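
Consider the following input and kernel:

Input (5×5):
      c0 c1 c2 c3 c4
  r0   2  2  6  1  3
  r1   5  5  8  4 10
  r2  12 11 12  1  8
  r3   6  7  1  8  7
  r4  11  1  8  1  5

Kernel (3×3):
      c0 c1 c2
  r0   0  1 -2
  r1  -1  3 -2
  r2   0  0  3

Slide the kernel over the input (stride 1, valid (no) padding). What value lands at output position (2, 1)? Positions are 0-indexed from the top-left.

The receptive field on the input at this output position is [11 12 1 / 7 1 8 / 1 8 1]. Elementwise product with the kernel and sum: 12·1 + 1·-2 + 7·-1 + 1·3 + 8·-2 + 1·3.

-7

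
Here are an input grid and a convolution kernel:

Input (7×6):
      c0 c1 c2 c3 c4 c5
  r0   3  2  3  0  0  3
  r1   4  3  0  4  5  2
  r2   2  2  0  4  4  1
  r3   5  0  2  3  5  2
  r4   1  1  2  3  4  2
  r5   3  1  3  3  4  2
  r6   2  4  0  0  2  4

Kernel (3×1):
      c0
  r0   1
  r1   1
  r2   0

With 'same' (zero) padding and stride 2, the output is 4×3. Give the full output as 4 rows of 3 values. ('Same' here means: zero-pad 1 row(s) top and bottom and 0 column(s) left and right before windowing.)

Output[0,0]: The receptive field on the zero-padded input at this output position is [0 / 3 / 4]. Elementwise product with the kernel and sum: 0·1 + 3·1.
Output[0,1]: The receptive field on the zero-padded input at this output position is [0 / 3 / 0]. Elementwise product with the kernel and sum: 0·1 + 3·1.

3 3 0
6 0 9
6 4 9
5 3 6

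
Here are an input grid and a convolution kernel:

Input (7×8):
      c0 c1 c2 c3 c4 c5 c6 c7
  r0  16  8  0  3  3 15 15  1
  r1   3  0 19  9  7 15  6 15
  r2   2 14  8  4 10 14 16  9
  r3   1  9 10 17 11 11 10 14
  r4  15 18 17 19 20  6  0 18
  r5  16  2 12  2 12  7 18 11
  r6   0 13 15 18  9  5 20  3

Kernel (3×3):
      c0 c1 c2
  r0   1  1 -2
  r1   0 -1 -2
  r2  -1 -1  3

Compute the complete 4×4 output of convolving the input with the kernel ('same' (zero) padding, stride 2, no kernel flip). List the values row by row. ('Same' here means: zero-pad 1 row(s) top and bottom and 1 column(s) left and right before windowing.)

Output[0,0]: The receptive field on the zero-padded input at this output position is [0 0 0 / 0 16 8 / 0 3 0]. Elementwise product with the kernel and sum: 0·1 + 0·1 + 0·-2 + 16·-1 + 8·-2 + 0·-1 + 3·-1 + 0·3.
Output[0,1]: The receptive field on the zero-padded input at this output position is [0 0 0 / 8 0 3 / 0 19 9]. Elementwise product with the kernel and sum: 0·1 + 0·1 + 0·-2 + 0·-1 + 3·-2 + 0·-1 + 19·-1 + 9·3.

-35 2 -4 7
-1 17 -47 -22
-78 -78 -19 -35
-14 -41 -19 -23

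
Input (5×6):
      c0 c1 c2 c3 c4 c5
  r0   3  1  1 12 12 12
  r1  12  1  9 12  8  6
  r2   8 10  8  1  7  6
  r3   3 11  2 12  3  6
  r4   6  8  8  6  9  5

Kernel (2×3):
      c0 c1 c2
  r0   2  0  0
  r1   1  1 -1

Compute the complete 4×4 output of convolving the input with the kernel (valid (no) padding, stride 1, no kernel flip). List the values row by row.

10 0 15 38
34 19 20 26
28 21 27 11
12 32 9 34

Output[0,0]: The receptive field on the input at this output position is [3 1 1 / 12 1 9]. Elementwise product with the kernel and sum: 3·2 + 12·1 + 1·1 + 9·-1.
Output[0,1]: The receptive field on the input at this output position is [1 1 12 / 1 9 12]. Elementwise product with the kernel and sum: 1·2 + 1·1 + 9·1 + 12·-1.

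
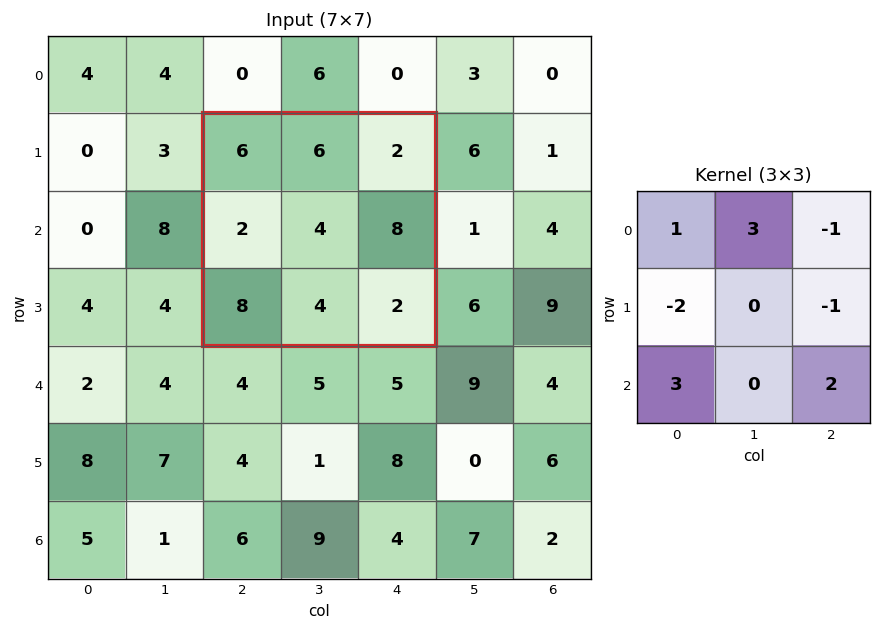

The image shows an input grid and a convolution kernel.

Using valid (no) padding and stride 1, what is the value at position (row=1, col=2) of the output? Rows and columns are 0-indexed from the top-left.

The receptive field on the input at this output position is [6 6 2 / 2 4 8 / 8 4 2]. Elementwise product with the kernel and sum: 6·1 + 6·3 + 2·-1 + 2·-2 + 8·-1 + 8·3 + 2·2.

38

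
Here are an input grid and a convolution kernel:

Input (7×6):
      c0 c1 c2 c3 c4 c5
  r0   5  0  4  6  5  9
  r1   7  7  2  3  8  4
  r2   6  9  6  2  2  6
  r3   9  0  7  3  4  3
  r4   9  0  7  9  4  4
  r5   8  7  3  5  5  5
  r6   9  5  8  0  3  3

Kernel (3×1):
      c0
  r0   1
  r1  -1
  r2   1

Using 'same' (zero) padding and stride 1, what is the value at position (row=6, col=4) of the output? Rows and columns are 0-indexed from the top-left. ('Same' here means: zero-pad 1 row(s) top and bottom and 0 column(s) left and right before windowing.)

The receptive field on the zero-padded input at this output position is [5 / 3 / 0]. Elementwise product with the kernel and sum: 5·1 + 3·-1 + 0·1.

2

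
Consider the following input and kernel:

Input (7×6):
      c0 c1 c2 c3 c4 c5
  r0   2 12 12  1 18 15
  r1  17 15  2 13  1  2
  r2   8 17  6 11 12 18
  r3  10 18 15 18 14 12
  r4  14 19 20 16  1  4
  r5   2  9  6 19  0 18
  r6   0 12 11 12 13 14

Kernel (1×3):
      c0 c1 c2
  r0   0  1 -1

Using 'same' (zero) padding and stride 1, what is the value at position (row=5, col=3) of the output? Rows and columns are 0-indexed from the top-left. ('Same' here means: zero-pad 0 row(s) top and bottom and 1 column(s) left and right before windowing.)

19

The receptive field on the zero-padded input at this output position is [6 19 0]. Elementwise product with the kernel and sum: 19·1 + 0·-1.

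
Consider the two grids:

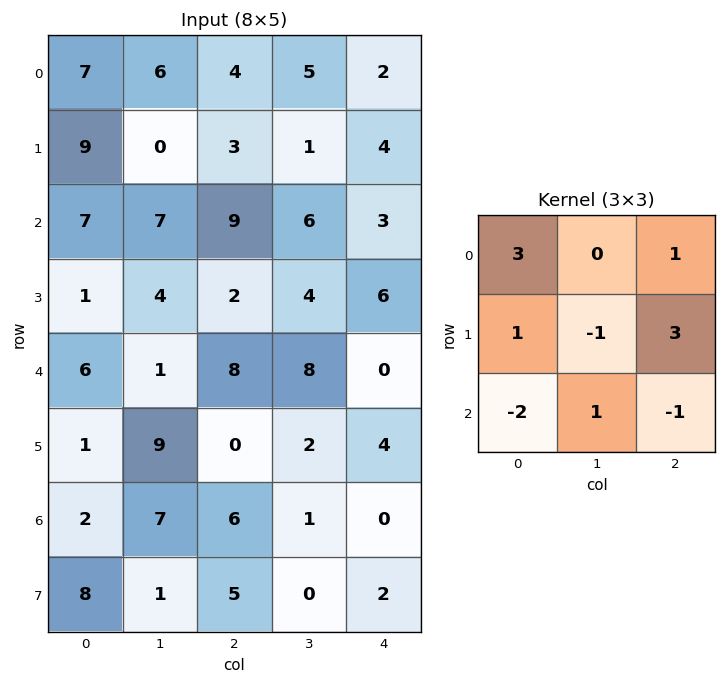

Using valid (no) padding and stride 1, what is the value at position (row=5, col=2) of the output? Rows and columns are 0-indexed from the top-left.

-3

The receptive field on the input at this output position is [0 2 4 / 6 1 0 / 5 0 2]. Elementwise product with the kernel and sum: 0·3 + 4·1 + 6·1 + 1·-1 + 0·3 + 5·-2 + 0·1 + 2·-1.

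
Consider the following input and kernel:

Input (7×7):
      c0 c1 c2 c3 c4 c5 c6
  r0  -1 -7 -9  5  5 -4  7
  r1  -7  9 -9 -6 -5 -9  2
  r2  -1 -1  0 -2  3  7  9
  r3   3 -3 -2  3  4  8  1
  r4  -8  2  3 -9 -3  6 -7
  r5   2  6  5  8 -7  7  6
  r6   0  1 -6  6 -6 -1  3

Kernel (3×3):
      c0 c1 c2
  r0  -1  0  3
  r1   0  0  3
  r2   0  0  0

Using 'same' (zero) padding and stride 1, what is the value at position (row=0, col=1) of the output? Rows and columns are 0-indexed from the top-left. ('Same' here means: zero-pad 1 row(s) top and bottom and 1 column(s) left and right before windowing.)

The receptive field on the zero-padded input at this output position is [0 0 0 / -1 -7 -9 / -7 9 -9]. Elementwise product with the kernel and sum: 0·-1 + 0·3 + -9·3.

-27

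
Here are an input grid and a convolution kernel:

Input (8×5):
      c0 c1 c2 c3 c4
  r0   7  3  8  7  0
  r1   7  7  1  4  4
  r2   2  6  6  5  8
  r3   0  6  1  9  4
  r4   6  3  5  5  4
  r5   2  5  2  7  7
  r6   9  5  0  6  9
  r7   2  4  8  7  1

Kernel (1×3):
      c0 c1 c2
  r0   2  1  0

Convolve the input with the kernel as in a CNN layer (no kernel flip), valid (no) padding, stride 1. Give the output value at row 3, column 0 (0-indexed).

The receptive field on the input at this output position is [0 6 1]. Elementwise product with the kernel and sum: 0·2 + 6·1.

6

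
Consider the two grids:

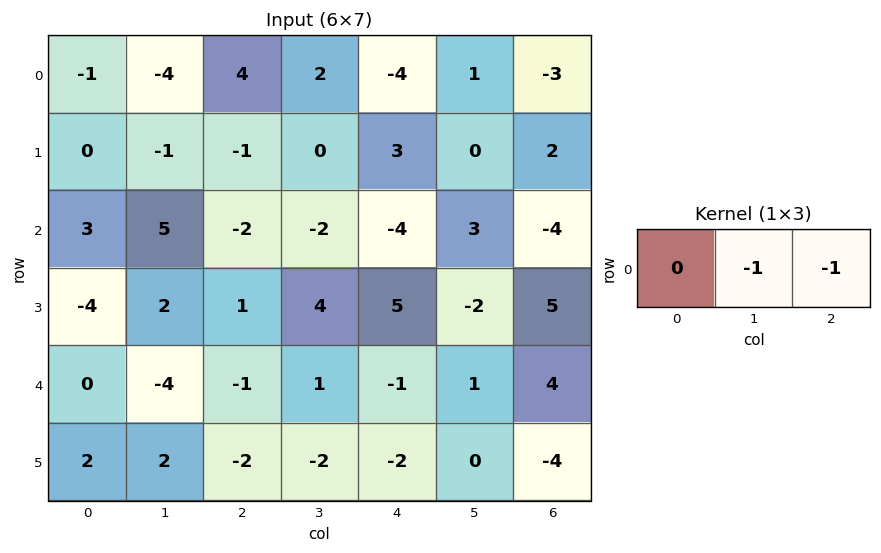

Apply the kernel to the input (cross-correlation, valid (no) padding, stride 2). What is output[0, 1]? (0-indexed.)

The receptive field on the input at this output position is [4 2 -4]. Elementwise product with the kernel and sum: 2·-1 + -4·-1.

2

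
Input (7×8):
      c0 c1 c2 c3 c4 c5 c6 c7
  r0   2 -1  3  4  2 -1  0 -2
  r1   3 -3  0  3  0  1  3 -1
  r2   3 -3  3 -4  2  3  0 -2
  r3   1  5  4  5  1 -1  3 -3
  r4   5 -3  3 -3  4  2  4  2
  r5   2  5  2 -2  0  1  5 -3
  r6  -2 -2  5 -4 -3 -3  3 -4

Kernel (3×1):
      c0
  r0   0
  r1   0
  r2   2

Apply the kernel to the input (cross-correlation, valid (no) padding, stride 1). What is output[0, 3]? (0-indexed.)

The receptive field on the input at this output position is [4 / 3 / -4]. Elementwise product with the kernel and sum: -4·2.

-8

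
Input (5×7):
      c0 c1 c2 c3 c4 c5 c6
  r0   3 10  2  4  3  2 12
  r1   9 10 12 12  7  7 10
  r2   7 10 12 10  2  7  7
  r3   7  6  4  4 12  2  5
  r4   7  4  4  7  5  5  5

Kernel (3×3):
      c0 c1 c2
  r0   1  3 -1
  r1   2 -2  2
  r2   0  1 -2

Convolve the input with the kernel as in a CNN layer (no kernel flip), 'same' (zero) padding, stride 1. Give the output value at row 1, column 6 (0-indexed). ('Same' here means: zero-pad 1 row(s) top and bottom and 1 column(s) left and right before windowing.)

39

The receptive field on the zero-padded input at this output position is [2 12 0 / 7 10 0 / 7 7 0]. Elementwise product with the kernel and sum: 2·1 + 12·3 + 0·-1 + 7·2 + 10·-2 + 0·2 + 7·1 + 0·-2.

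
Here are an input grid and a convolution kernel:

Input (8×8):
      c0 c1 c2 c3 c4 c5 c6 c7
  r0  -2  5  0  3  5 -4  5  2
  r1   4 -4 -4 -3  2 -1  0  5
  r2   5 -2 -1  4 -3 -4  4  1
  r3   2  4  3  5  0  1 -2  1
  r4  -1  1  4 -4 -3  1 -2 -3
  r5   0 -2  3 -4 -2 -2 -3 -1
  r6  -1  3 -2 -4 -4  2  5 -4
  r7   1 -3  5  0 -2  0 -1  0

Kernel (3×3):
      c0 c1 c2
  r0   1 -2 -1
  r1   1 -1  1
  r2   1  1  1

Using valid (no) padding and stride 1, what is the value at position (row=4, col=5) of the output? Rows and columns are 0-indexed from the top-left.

11

The receptive field on the input at this output position is [1 -2 -3 / -2 -3 -1 / 2 5 -4]. Elementwise product with the kernel and sum: 1·1 + -2·-2 + -3·-1 + -2·1 + -3·-1 + -1·1 + 2·1 + 5·1 + -4·1.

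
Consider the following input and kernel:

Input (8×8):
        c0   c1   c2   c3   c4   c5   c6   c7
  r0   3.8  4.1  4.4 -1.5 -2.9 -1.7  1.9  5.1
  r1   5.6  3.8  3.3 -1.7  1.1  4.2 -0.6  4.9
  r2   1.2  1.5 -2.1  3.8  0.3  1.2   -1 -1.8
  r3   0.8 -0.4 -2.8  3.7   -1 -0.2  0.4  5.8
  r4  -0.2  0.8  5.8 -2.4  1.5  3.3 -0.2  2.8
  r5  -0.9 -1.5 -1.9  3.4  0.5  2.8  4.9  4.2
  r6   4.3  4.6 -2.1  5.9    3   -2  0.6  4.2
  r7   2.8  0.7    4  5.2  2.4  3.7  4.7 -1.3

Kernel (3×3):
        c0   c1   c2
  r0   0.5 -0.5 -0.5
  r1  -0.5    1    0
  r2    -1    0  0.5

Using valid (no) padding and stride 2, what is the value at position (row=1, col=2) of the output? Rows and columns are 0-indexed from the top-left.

-1.25

The receptive field on the input at this output position is [0.3 1.2 -1 / -1 -0.2 0.4 / 1.5 3.3 -0.2]. Elementwise product with the kernel and sum: 0.3·0.5 + 1.2·-0.5 + -1·-0.5 + -1·-0.5 + -0.2·1 + 1.5·-1 + -0.2·0.5.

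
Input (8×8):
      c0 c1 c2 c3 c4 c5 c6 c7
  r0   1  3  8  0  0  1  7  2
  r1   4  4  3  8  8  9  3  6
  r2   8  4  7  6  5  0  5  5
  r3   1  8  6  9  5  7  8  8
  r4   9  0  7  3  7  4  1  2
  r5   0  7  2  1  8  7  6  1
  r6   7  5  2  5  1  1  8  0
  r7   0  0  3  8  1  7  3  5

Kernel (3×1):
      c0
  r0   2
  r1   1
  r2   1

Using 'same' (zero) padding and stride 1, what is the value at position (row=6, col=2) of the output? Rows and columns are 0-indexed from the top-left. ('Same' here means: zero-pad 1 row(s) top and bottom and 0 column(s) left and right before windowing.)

9

The receptive field on the zero-padded input at this output position is [2 / 2 / 3]. Elementwise product with the kernel and sum: 2·2 + 2·1 + 3·1.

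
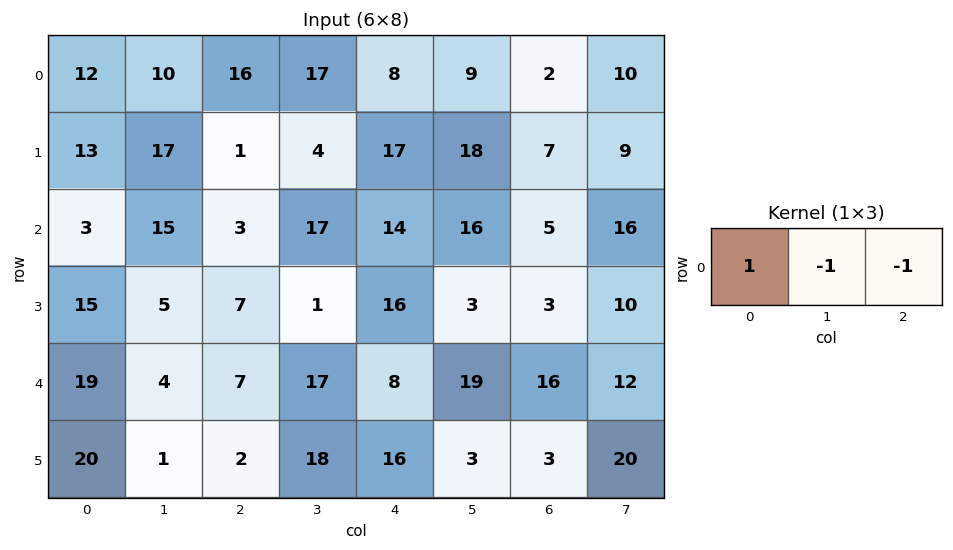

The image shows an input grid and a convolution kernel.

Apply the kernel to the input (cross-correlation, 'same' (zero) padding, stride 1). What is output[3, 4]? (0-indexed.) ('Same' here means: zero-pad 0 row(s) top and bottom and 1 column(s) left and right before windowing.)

-18

The receptive field on the zero-padded input at this output position is [1 16 3]. Elementwise product with the kernel and sum: 1·1 + 16·-1 + 3·-1.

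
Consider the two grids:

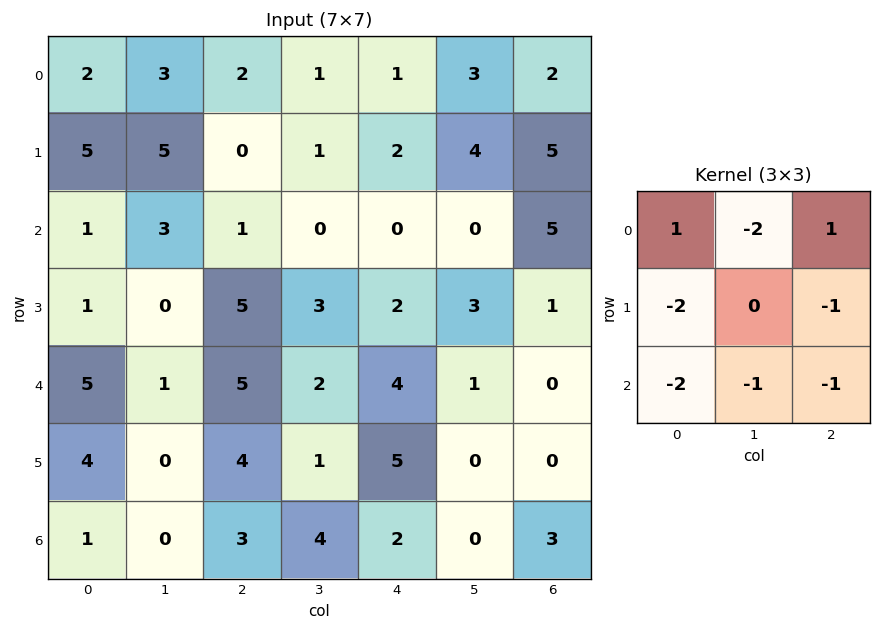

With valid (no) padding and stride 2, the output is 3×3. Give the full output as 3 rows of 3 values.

-18 -3 -17
-27 -27 -9
-9 -20 -15

Output[0,0]: The receptive field on the input at this output position is [2 3 2 / 5 5 0 / 1 3 1]. Elementwise product with the kernel and sum: 2·1 + 3·-2 + 2·1 + 5·-2 + 0·-1 + 1·-2 + 3·-1 + 1·-1.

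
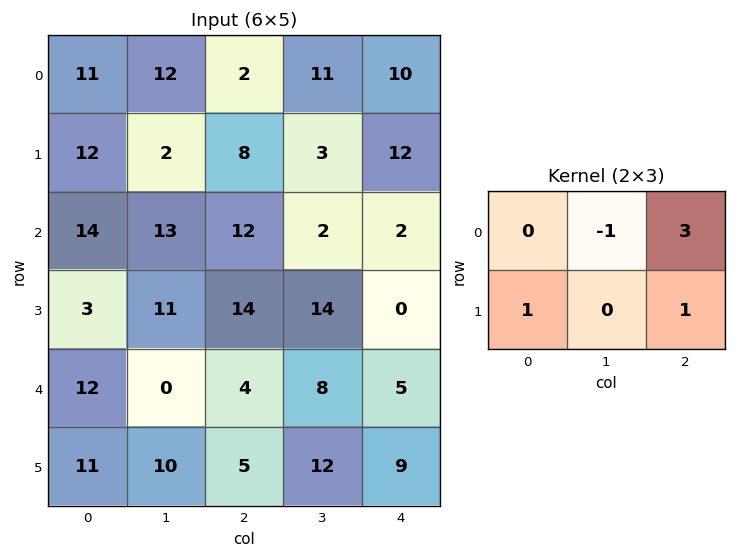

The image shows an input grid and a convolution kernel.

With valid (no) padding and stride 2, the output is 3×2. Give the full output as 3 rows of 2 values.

14 39
40 18
28 21

Output[0,0]: The receptive field on the input at this output position is [11 12 2 / 12 2 8]. Elementwise product with the kernel and sum: 12·-1 + 2·3 + 12·1 + 8·1.
Output[0,1]: The receptive field on the input at this output position is [2 11 10 / 8 3 12]. Elementwise product with the kernel and sum: 11·-1 + 10·3 + 8·1 + 12·1.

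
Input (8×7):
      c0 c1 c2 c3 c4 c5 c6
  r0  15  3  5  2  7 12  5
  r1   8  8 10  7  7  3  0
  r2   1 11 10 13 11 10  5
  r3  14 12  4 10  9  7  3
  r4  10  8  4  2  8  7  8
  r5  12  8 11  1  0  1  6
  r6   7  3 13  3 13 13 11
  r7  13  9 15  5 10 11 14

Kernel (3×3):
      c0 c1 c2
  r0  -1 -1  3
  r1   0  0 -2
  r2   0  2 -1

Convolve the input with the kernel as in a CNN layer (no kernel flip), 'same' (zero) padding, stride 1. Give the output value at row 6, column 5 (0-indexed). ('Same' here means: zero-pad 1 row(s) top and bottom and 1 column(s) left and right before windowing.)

The receptive field on the zero-padded input at this output position is [0 1 6 / 13 13 11 / 10 11 14]. Elementwise product with the kernel and sum: 0·-1 + 1·-1 + 6·3 + 11·-2 + 11·2 + 14·-1.

3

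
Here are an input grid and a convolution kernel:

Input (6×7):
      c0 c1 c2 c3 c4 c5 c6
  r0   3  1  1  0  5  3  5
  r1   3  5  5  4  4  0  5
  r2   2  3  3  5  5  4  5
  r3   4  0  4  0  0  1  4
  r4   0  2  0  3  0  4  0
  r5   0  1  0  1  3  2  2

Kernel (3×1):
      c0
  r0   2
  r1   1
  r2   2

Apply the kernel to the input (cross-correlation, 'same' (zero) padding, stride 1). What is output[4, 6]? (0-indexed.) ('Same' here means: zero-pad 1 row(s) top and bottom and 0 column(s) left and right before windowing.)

The receptive field on the zero-padded input at this output position is [4 / 0 / 2]. Elementwise product with the kernel and sum: 4·2 + 0·1 + 2·2.

12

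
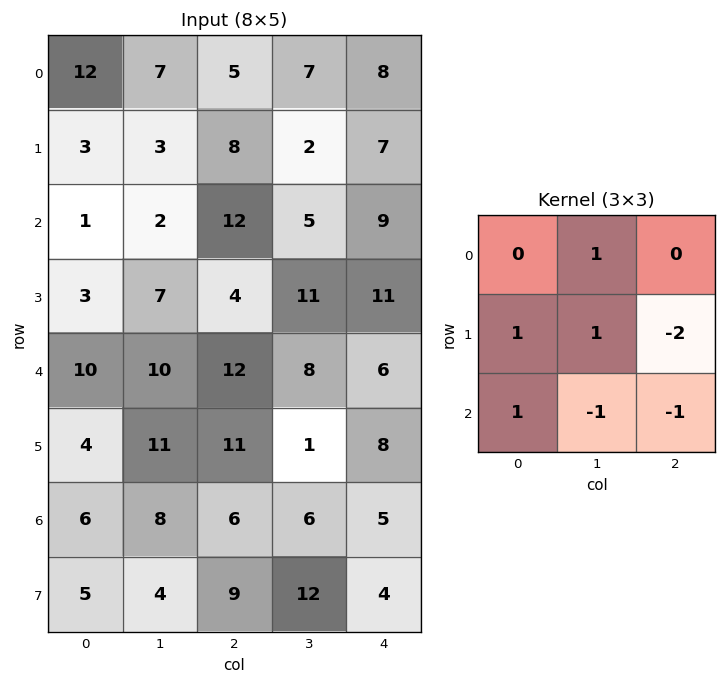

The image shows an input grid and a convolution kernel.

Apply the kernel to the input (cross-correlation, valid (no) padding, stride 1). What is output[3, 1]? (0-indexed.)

The receptive field on the input at this output position is [7 4 11 / 10 12 8 / 11 11 1]. Elementwise product with the kernel and sum: 4·1 + 10·1 + 12·1 + 8·-2 + 11·1 + 11·-1 + 1·-1.

9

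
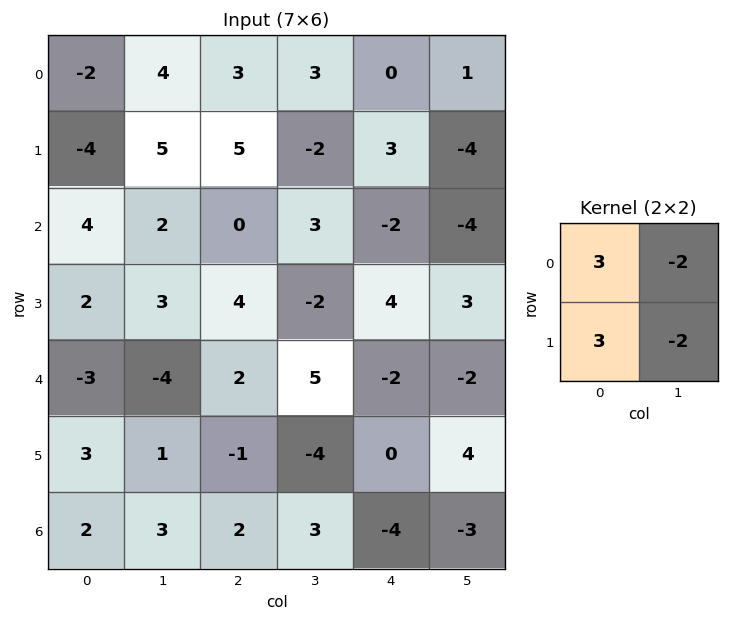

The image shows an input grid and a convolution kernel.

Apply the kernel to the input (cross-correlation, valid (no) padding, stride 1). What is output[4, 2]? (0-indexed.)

1

The receptive field on the input at this output position is [2 5 / -1 -4]. Elementwise product with the kernel and sum: 2·3 + 5·-2 + -1·3 + -4·-2.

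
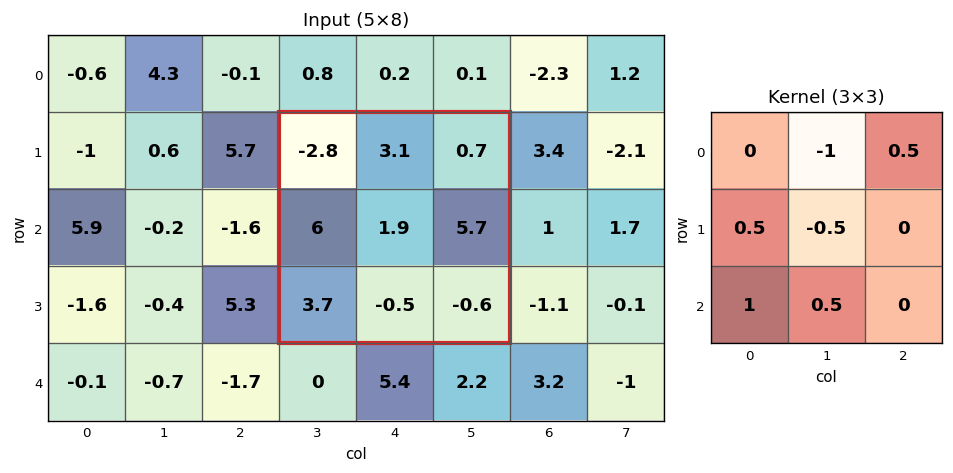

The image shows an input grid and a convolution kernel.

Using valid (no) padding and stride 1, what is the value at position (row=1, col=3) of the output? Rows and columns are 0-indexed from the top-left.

The receptive field on the input at this output position is [-2.8 3.1 0.7 / 6 1.9 5.7 / 3.7 -0.5 -0.6]. Elementwise product with the kernel and sum: 3.1·-1 + 0.7·0.5 + 6·0.5 + 1.9·-0.5 + 3.7·1 + -0.5·0.5.

2.75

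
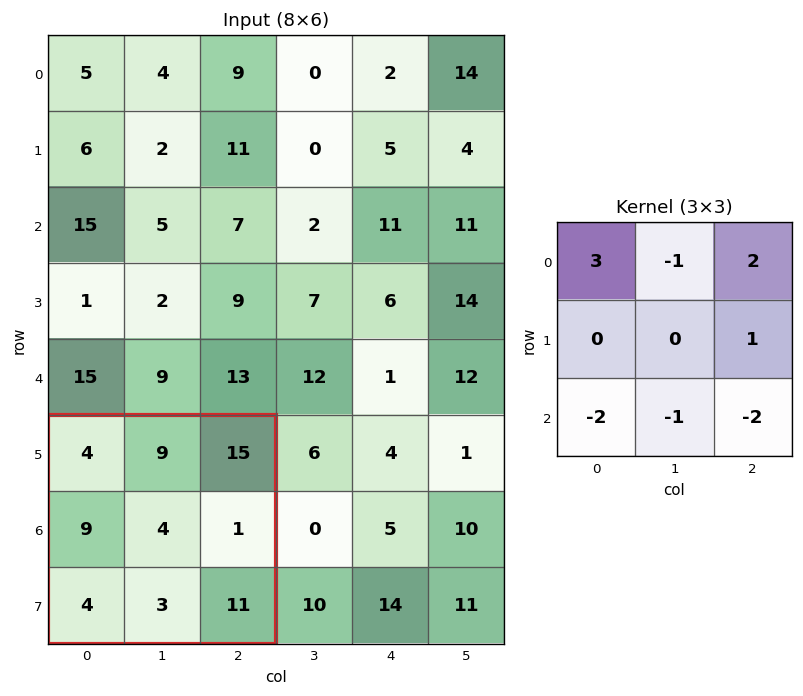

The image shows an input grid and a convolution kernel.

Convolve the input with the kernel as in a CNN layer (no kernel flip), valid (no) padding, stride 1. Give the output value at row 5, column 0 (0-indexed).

1

The receptive field on the input at this output position is [4 9 15 / 9 4 1 / 4 3 11]. Elementwise product with the kernel and sum: 4·3 + 9·-1 + 15·2 + 1·1 + 4·-2 + 3·-1 + 11·-2.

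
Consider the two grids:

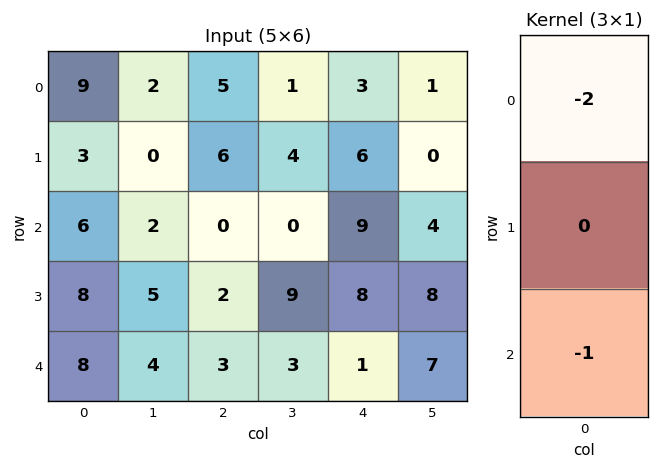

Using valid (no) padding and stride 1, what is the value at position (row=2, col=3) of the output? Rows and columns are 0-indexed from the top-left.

The receptive field on the input at this output position is [0 / 9 / 3]. Elementwise product with the kernel and sum: 0·-2 + 3·-1.

-3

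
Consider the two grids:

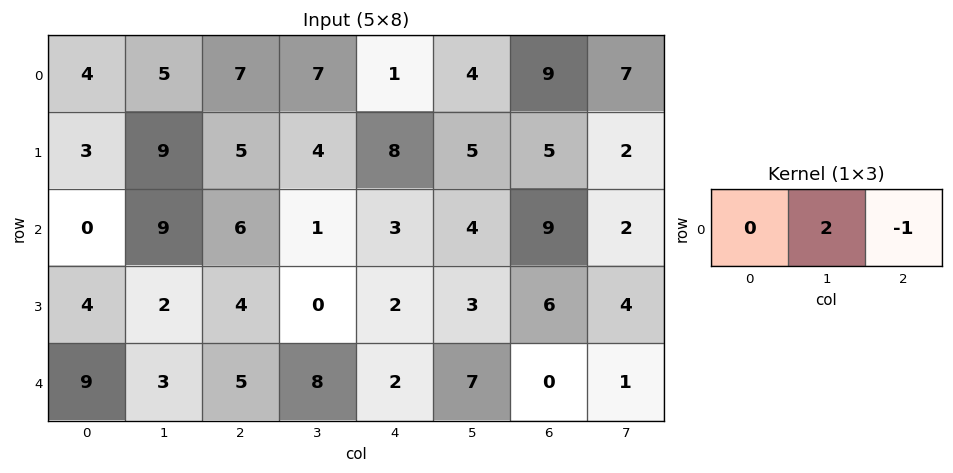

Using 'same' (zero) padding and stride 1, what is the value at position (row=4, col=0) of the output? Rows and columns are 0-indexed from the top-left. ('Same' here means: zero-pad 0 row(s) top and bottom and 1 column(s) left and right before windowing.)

15

The receptive field on the zero-padded input at this output position is [0 9 3]. Elementwise product with the kernel and sum: 9·2 + 3·-1.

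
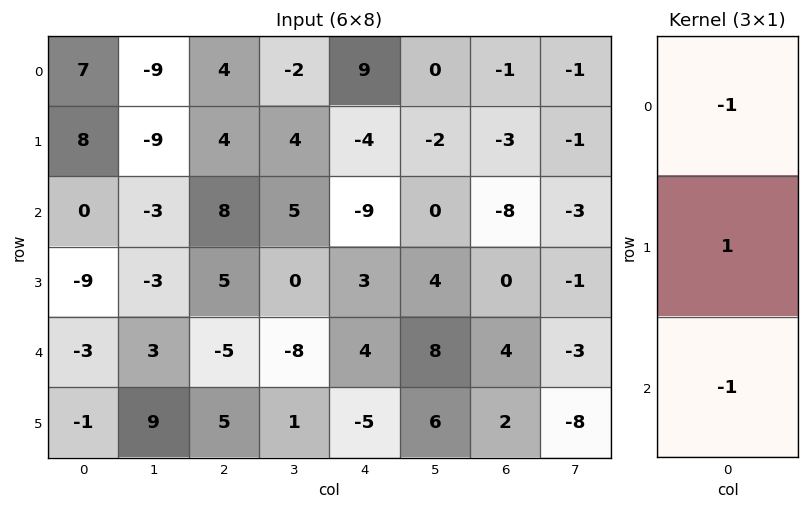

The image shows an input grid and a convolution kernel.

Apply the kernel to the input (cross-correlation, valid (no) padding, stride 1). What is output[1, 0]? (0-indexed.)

The receptive field on the input at this output position is [8 / 0 / -9]. Elementwise product with the kernel and sum: 8·-1 + 0·1 + -9·-1.

1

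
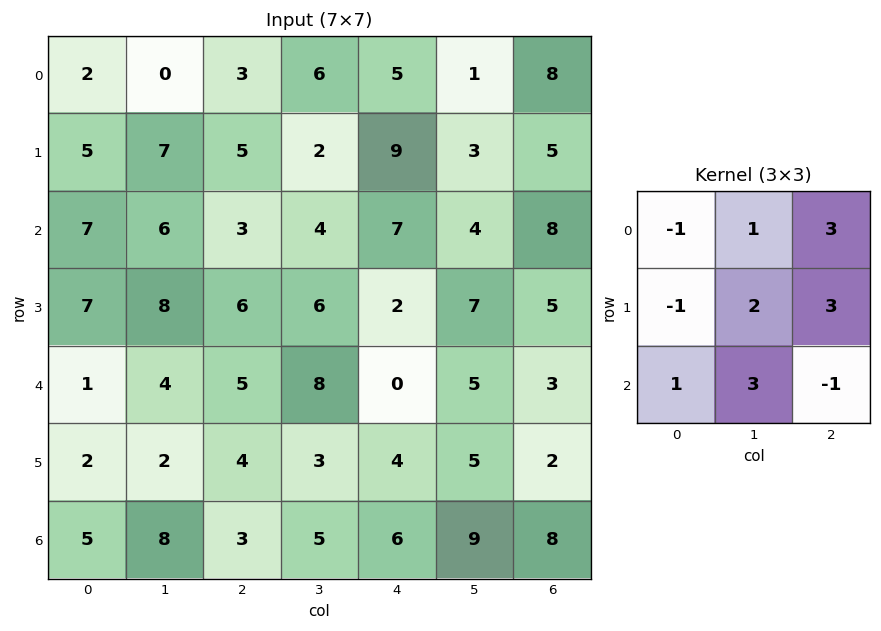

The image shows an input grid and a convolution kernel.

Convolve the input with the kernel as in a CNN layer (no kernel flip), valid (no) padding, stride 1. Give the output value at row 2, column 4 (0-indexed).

The receptive field on the input at this output position is [7 4 8 / 2 7 5 / 0 5 3]. Elementwise product with the kernel and sum: 7·-1 + 4·1 + 8·3 + 2·-1 + 7·2 + 5·3 + 0·1 + 5·3 + 3·-1.

60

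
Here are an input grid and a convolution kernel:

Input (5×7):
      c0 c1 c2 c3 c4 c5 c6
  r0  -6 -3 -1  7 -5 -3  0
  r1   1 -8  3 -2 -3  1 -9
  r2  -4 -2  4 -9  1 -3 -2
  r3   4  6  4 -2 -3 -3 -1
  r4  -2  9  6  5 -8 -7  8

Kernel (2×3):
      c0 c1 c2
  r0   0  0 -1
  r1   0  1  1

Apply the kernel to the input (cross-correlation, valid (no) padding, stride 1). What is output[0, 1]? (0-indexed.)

-6

The receptive field on the input at this output position is [-3 -1 7 / -8 3 -2]. Elementwise product with the kernel and sum: 7·-1 + 3·1 + -2·1.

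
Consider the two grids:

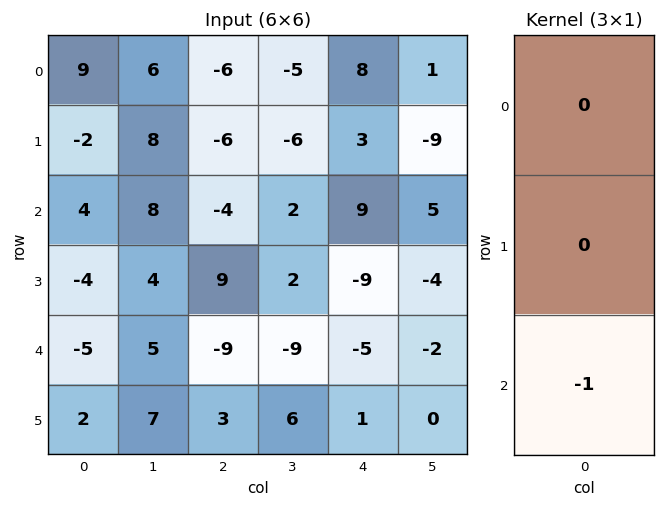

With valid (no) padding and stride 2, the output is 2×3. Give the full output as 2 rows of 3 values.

-4 4 -9
5 9 5

Output[0,0]: The receptive field on the input at this output position is [9 / -2 / 4]. Elementwise product with the kernel and sum: 4·-1.
Output[0,1]: The receptive field on the input at this output position is [-6 / -6 / -4]. Elementwise product with the kernel and sum: -4·-1.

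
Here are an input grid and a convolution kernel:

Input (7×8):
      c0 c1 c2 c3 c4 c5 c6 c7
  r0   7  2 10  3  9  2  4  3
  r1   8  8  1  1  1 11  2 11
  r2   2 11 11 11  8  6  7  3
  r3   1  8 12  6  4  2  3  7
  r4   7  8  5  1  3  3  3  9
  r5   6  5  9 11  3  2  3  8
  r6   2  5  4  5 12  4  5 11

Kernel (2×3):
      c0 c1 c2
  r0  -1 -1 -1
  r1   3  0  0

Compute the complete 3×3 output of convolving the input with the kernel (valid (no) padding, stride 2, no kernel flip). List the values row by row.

Output[0,0]: The receptive field on the input at this output position is [7 2 10 / 8 8 1]. Elementwise product with the kernel and sum: 7·-1 + 2·-1 + 10·-1 + 8·3.

5 -19 -12
-21 6 -9
-2 18 0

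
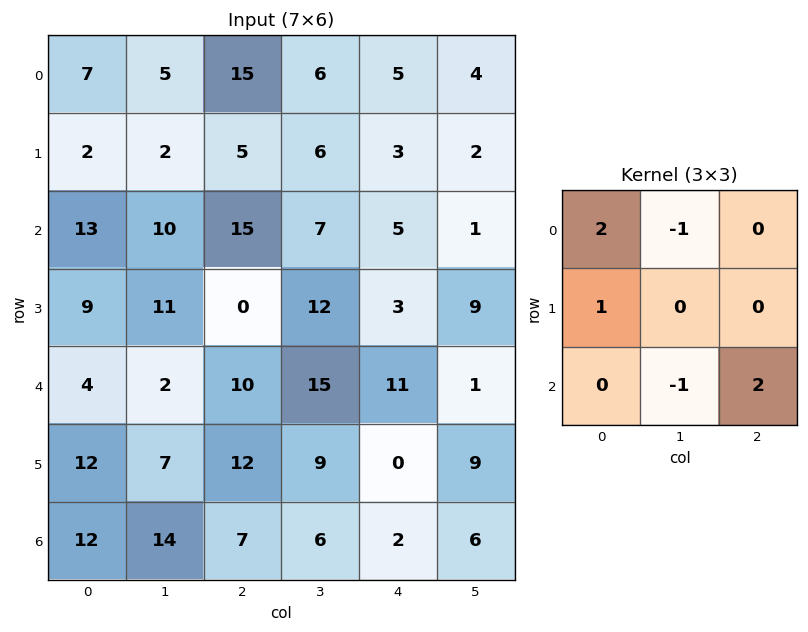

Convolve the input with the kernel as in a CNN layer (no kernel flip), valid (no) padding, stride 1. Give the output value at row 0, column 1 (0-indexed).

The receptive field on the input at this output position is [5 15 6 / 2 5 6 / 10 15 7]. Elementwise product with the kernel and sum: 5·2 + 15·-1 + 2·1 + 15·-1 + 7·2.

-4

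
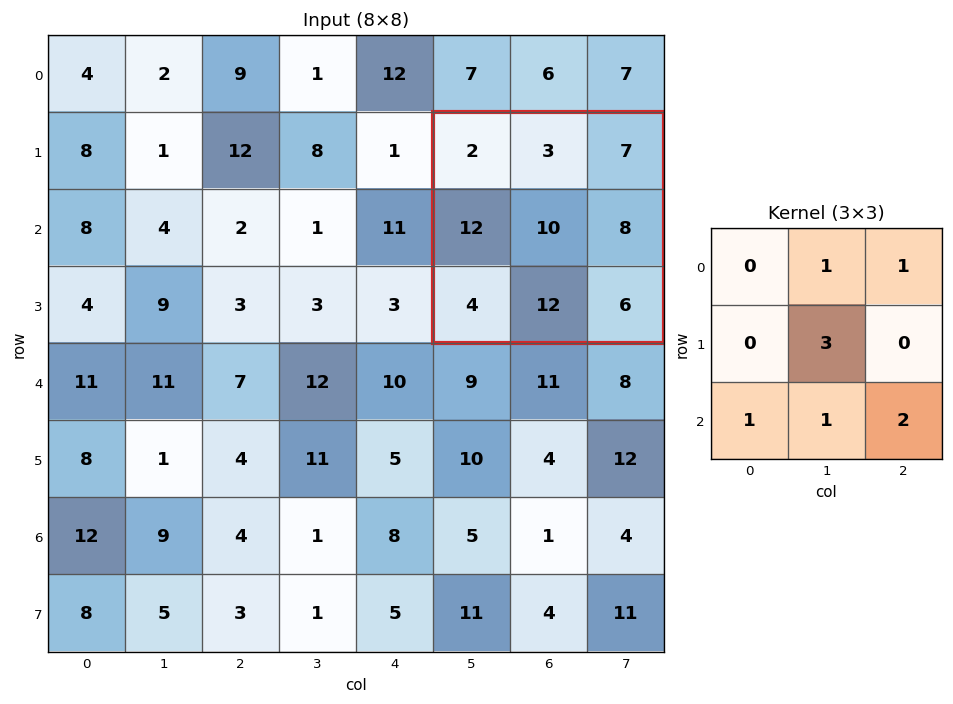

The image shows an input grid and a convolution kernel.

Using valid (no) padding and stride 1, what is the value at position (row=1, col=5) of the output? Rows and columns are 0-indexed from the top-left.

68

The receptive field on the input at this output position is [2 3 7 / 12 10 8 / 4 12 6]. Elementwise product with the kernel and sum: 3·1 + 7·1 + 10·3 + 4·1 + 12·1 + 6·2.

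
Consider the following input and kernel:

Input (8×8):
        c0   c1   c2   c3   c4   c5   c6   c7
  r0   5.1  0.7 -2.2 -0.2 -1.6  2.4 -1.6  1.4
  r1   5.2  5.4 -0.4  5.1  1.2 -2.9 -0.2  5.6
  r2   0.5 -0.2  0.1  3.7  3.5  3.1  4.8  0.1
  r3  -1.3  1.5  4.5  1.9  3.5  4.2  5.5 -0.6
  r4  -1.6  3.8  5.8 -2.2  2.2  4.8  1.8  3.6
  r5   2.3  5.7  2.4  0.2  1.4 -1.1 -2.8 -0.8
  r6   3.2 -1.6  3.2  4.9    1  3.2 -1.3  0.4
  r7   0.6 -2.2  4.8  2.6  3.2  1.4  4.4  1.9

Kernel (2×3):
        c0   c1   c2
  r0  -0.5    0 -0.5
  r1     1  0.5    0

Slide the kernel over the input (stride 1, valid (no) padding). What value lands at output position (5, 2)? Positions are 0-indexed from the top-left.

3.75

The receptive field on the input at this output position is [2.4 0.2 1.4 / 3.2 4.9 1]. Elementwise product with the kernel and sum: 2.4·-0.5 + 1.4·-0.5 + 3.2·1 + 4.9·0.5.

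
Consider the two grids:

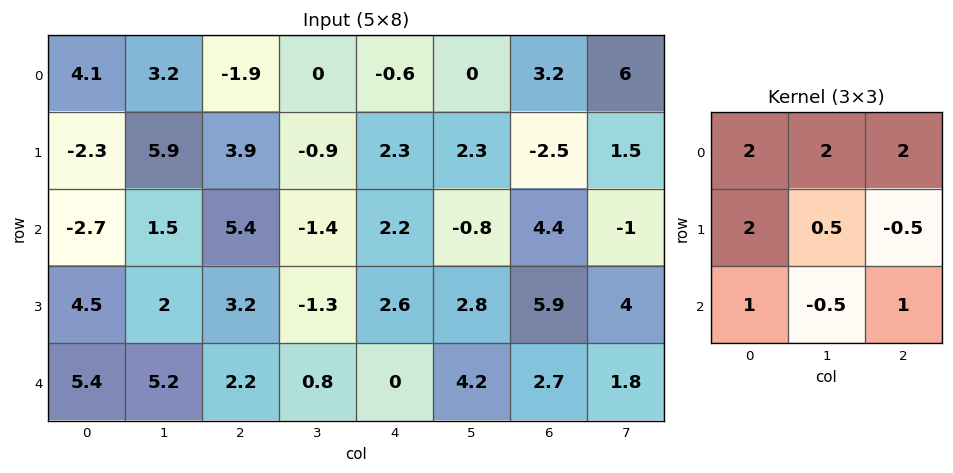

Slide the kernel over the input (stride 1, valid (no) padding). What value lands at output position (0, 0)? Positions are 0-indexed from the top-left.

9.15

The receptive field on the input at this output position is [4.1 3.2 -1.9 / -2.3 5.9 3.9 / -2.7 1.5 5.4]. Elementwise product with the kernel and sum: 4.1·2 + 3.2·2 + -1.9·2 + -2.3·2 + 5.9·0.5 + 3.9·-0.5 + -2.7·1 + 1.5·-0.5 + 5.4·1.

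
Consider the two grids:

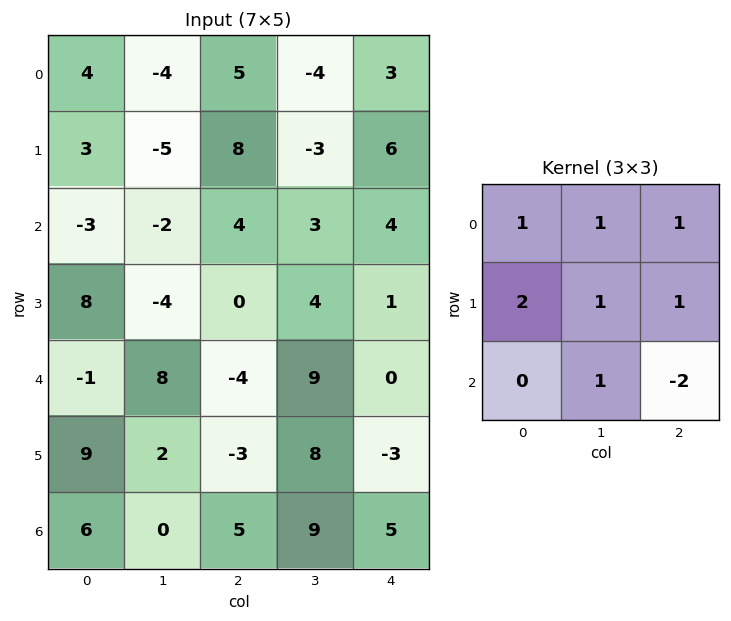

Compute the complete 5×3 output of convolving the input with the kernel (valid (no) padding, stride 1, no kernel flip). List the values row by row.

Output[0,0]: The receptive field on the input at this output position is [4 -4 5 / 3 -5 8 / -3 -2 4]. Elementwise product with the kernel and sum: 4·1 + -4·1 + 5·1 + 3·2 + -5·1 + 8·1 + -2·1 + 4·-2.
Output[0,1]: The receptive field on the input at this output position is [-4 5 -4 / -5 8 -3 / -2 4 3]. Elementwise product with the kernel and sum: -4·1 + 5·1 + -4·1 + -5·2 + 8·1 + -3·1 + 4·1 + 3·-2.

4 -10 18
-2 -5 28
27 -21 25
14 2 20
10 9 3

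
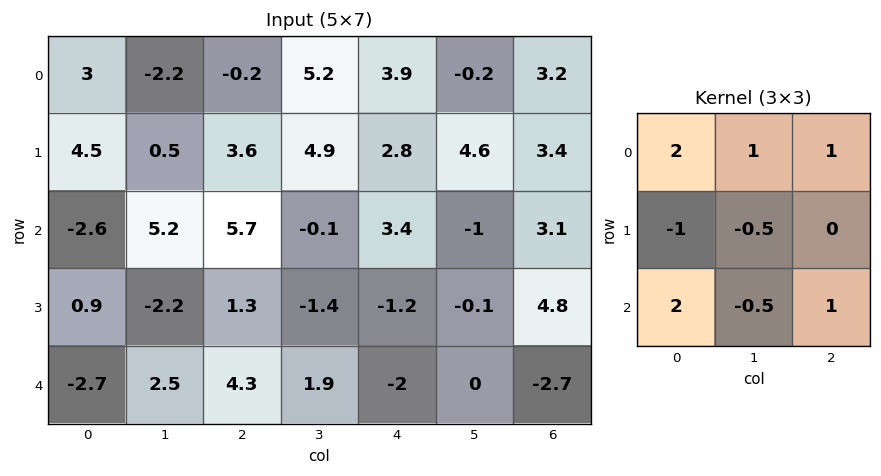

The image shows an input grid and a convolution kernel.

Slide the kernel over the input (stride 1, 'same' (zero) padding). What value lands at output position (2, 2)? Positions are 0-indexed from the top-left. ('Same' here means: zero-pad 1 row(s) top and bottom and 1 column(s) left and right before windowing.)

-5

The receptive field on the zero-padded input at this output position is [0.5 3.6 4.9 / 5.2 5.7 -0.1 / -2.2 1.3 -1.4]. Elementwise product with the kernel and sum: 0.5·2 + 3.6·1 + 4.9·1 + 5.2·-1 + 5.7·-0.5 + -2.2·2 + 1.3·-0.5 + -1.4·1.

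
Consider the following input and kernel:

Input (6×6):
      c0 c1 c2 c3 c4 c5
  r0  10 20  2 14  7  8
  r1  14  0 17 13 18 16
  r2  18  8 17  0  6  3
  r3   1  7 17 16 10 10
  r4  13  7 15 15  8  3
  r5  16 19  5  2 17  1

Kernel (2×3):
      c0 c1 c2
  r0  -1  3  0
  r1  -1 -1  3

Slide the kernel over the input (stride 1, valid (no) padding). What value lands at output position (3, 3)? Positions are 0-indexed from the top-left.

0

The receptive field on the input at this output position is [16 10 10 / 15 8 3]. Elementwise product with the kernel and sum: 16·-1 + 10·3 + 15·-1 + 8·-1 + 3·3.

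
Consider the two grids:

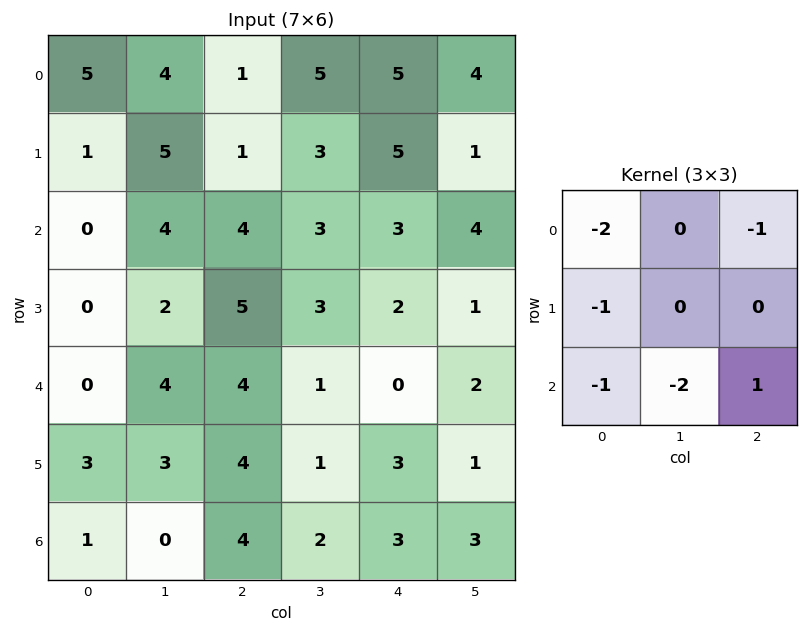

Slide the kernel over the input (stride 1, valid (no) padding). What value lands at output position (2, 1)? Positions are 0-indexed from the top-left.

The receptive field on the input at this output position is [4 4 3 / 2 5 3 / 4 4 1]. Elementwise product with the kernel and sum: 4·-2 + 3·-1 + 2·-1 + 4·-1 + 4·-2 + 1·1.

-24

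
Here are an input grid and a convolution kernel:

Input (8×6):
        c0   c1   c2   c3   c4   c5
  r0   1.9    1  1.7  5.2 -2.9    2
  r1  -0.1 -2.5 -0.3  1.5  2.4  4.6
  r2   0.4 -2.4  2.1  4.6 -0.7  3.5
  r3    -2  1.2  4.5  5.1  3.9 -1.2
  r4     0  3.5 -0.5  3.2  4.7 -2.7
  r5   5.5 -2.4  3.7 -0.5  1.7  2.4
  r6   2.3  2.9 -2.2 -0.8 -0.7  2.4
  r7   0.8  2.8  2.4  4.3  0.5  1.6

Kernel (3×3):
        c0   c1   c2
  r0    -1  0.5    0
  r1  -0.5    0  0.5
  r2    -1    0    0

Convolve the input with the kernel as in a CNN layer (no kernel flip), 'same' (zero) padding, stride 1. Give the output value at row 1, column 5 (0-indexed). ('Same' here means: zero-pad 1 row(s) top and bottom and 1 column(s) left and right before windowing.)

The receptive field on the zero-padded input at this output position is [-2.9 2 0 / 2.4 4.6 0 / -0.7 3.5 0]. Elementwise product with the kernel and sum: -2.9·-1 + 2·0.5 + 2.4·-0.5 + 0·0.5 + -0.7·-1.

3.4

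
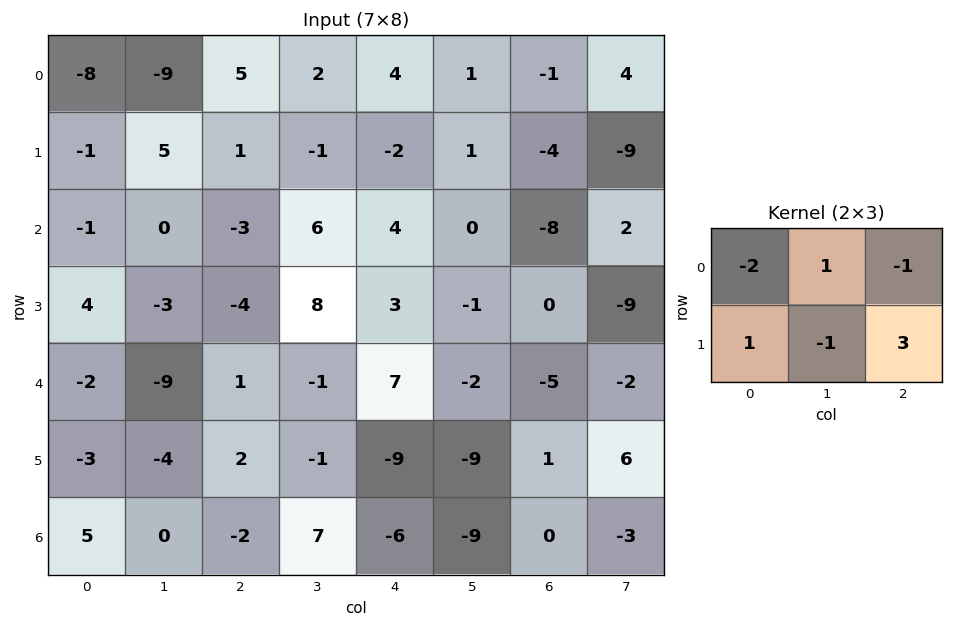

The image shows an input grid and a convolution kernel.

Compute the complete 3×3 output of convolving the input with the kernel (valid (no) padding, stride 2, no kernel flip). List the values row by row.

-1 -16 -21
0 5 4
1 -34 -8

Output[0,0]: The receptive field on the input at this output position is [-8 -9 5 / -1 5 1]. Elementwise product with the kernel and sum: -8·-2 + -9·1 + 5·-1 + -1·1 + 5·-1 + 1·3.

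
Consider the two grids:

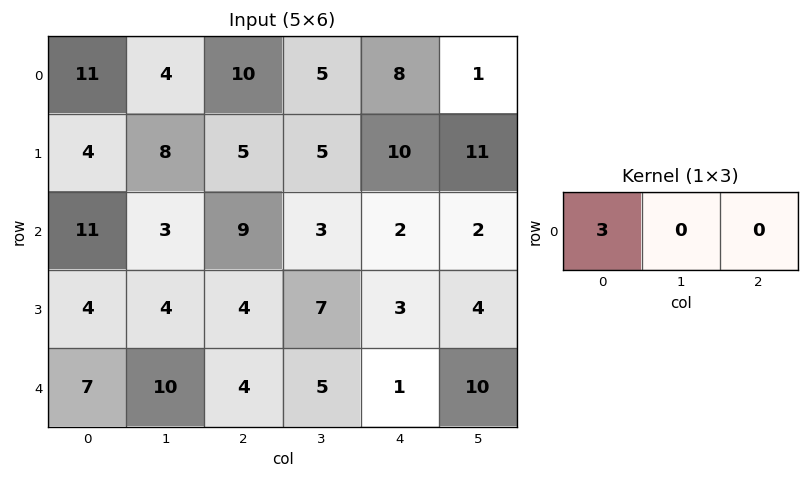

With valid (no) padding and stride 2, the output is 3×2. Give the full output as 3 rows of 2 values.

33 30
33 27
21 12

Output[0,0]: The receptive field on the input at this output position is [11 4 10]. Elementwise product with the kernel and sum: 11·3.
Output[0,1]: The receptive field on the input at this output position is [10 5 8]. Elementwise product with the kernel and sum: 10·3.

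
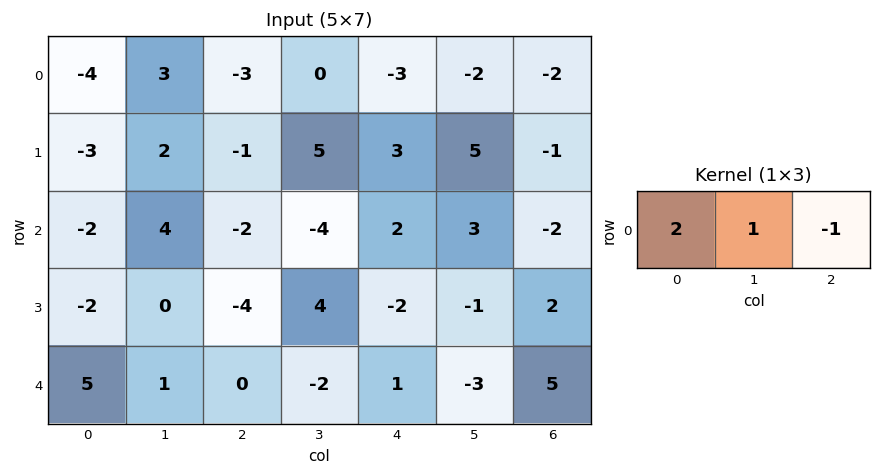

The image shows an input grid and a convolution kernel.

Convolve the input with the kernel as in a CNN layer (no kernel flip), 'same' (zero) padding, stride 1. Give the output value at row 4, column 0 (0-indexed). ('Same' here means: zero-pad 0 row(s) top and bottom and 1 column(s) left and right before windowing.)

4

The receptive field on the zero-padded input at this output position is [0 5 1]. Elementwise product with the kernel and sum: 0·2 + 5·1 + 1·-1.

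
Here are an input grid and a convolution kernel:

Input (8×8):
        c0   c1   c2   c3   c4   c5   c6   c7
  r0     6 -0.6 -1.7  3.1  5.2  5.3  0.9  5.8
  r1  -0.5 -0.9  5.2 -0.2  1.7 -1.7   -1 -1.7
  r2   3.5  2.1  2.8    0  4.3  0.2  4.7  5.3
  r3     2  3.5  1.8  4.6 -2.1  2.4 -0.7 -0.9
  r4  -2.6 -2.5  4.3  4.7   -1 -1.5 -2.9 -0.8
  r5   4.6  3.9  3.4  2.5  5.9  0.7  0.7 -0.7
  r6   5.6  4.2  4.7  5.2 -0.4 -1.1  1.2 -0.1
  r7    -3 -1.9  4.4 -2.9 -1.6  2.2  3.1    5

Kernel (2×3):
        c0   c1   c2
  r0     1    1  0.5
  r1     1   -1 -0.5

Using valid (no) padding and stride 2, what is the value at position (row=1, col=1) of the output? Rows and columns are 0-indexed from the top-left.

The receptive field on the input at this output position is [2.8 0 4.3 / 1.8 4.6 -2.1]. Elementwise product with the kernel and sum: 2.8·1 + 0·1 + 4.3·0.5 + 1.8·1 + 4.6·-1 + -2.1·-0.5.

3.2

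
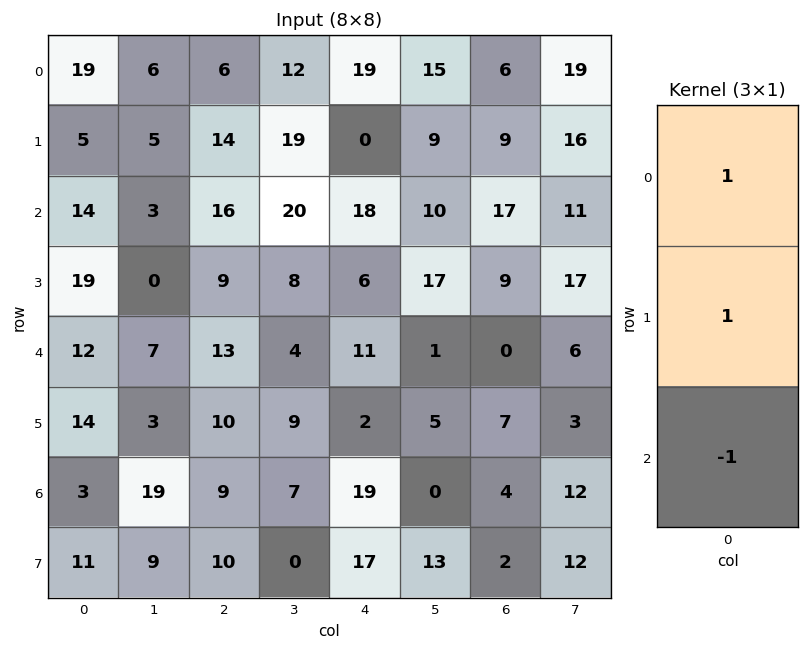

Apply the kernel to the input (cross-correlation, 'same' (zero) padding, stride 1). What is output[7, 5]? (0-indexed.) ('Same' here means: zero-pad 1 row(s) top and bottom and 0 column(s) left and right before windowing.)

The receptive field on the zero-padded input at this output position is [0 / 13 / 0]. Elementwise product with the kernel and sum: 0·1 + 13·1 + 0·-1.

13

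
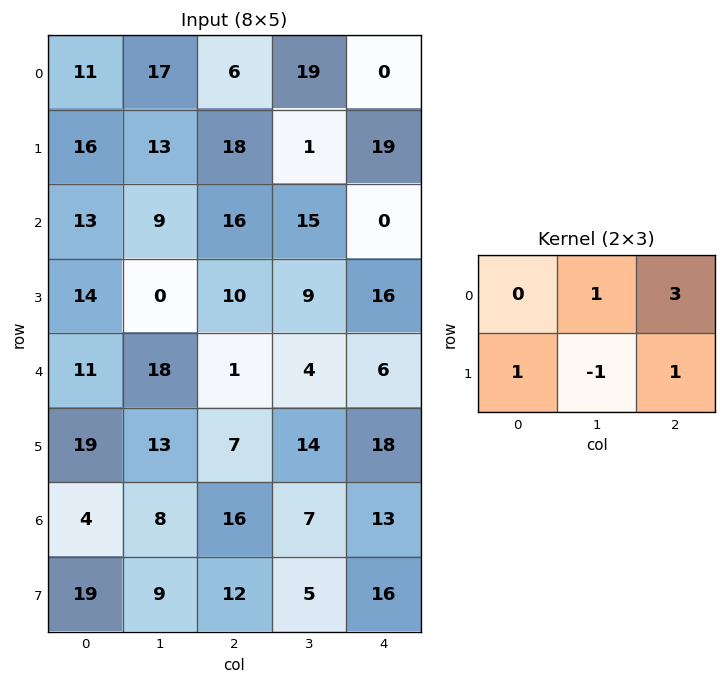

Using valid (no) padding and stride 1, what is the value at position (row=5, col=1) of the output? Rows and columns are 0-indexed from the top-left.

The receptive field on the input at this output position is [13 7 14 / 8 16 7]. Elementwise product with the kernel and sum: 7·1 + 14·3 + 8·1 + 16·-1 + 7·1.

48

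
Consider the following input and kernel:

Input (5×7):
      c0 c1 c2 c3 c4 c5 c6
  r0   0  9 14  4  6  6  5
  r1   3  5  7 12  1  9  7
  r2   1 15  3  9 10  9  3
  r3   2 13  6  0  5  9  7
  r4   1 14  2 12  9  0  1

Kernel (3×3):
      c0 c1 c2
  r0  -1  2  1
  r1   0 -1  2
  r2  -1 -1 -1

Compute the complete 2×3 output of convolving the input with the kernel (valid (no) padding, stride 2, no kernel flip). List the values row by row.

Output[0,0]: The receptive field on the input at this output position is [0 9 14 / 3 5 7 / 1 15 3]. Elementwise product with the kernel and sum: 0·-1 + 9·2 + 14·1 + 5·-1 + 7·2 + 1·-1 + 15·-1 + 3·-1.
Output[0,1]: The receptive field on the input at this output position is [14 4 6 / 7 12 1 / 3 9 10]. Elementwise product with the kernel and sum: 14·-1 + 4·2 + 6·1 + 12·-1 + 1·2 + 3·-1 + 9·-1 + 10·-1.

22 -32 -6
14 12 6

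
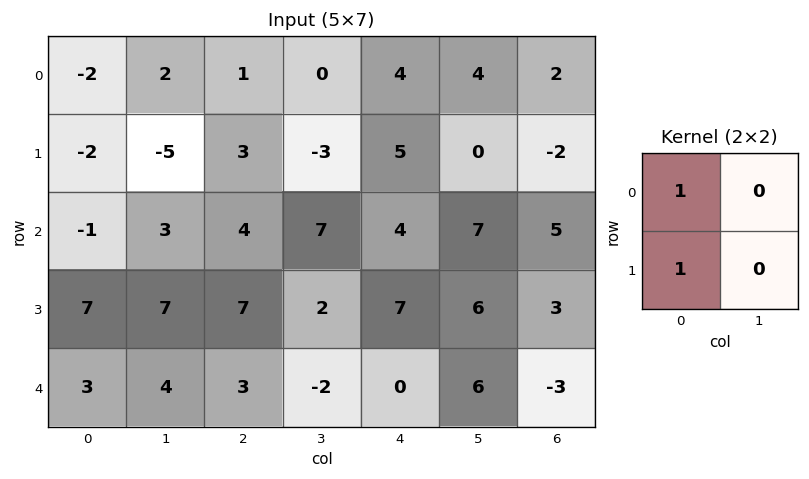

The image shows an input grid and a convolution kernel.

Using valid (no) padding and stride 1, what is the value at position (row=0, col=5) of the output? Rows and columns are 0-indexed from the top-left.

4

The receptive field on the input at this output position is [4 2 / 0 -2]. Elementwise product with the kernel and sum: 4·1 + 0·1.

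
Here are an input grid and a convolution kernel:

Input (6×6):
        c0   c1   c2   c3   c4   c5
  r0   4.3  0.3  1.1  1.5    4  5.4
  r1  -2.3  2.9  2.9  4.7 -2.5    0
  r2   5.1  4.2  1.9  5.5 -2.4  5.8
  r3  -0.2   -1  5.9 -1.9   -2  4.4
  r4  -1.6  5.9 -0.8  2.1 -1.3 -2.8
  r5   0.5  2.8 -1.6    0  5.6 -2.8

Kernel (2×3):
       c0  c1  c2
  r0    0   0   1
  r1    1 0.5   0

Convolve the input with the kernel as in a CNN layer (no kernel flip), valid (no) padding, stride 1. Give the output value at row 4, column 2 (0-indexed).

The receptive field on the input at this output position is [-0.8 2.1 -1.3 / -1.6 0 5.6]. Elementwise product with the kernel and sum: -1.3·1 + -1.6·1 + 0·0.5.

-2.9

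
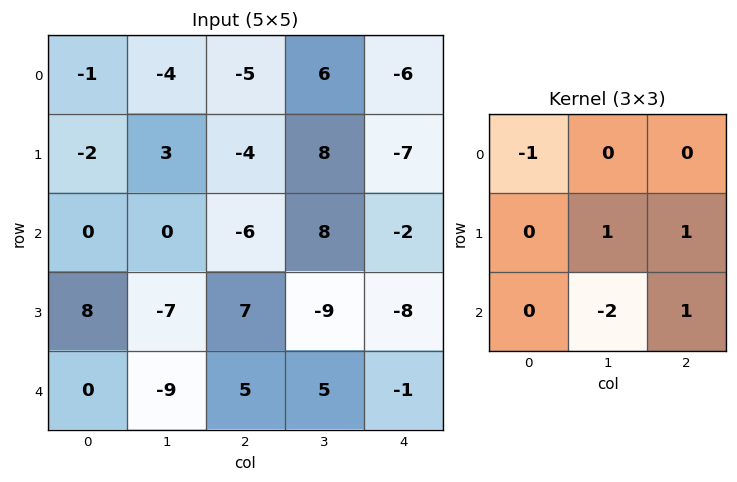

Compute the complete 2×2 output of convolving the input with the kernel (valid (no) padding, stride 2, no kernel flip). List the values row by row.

-6 -12
23 -22

Output[0,0]: The receptive field on the input at this output position is [-1 -4 -5 / -2 3 -4 / 0 0 -6]. Elementwise product with the kernel and sum: -1·-1 + 3·1 + -4·1 + 0·-2 + -6·1.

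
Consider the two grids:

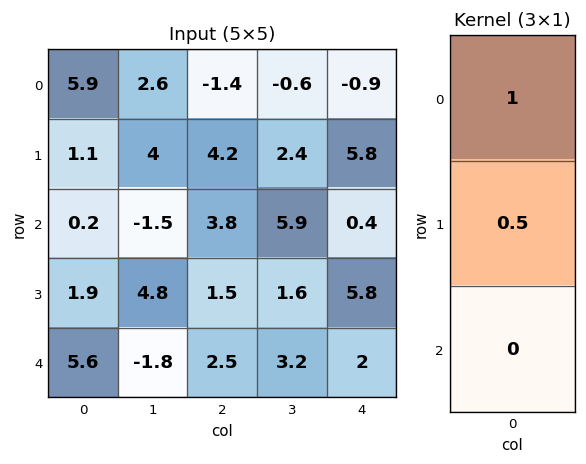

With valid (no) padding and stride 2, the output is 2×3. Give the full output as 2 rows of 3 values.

6.45 0.7 2
1.15 4.55 3.3

Output[0,0]: The receptive field on the input at this output position is [5.9 / 1.1 / 0.2]. Elementwise product with the kernel and sum: 5.9·1 + 1.1·0.5.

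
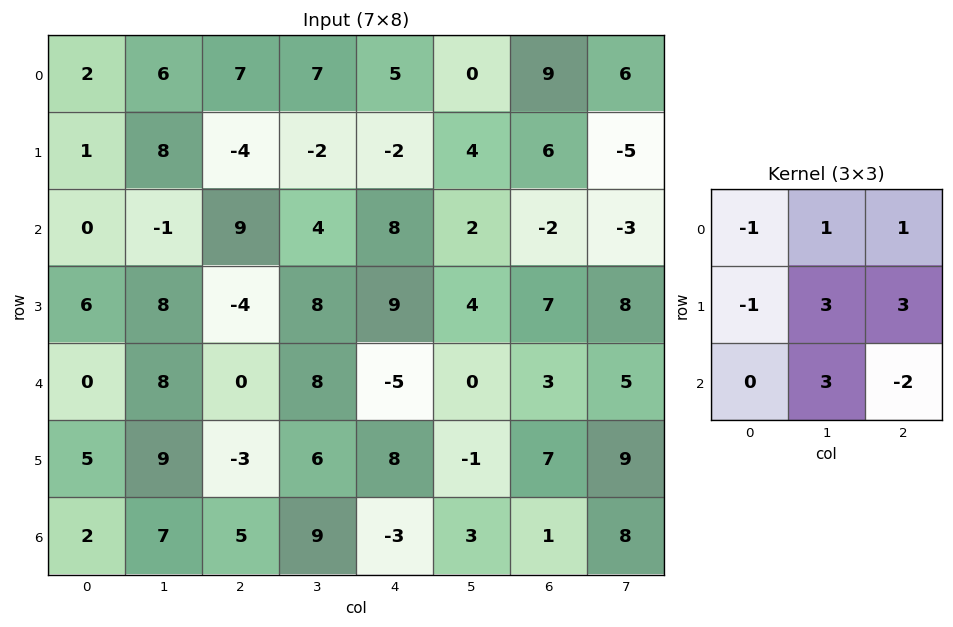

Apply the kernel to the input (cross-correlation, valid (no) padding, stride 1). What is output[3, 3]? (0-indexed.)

8

The receptive field on the input at this output position is [8 9 4 / 8 -5 0 / 6 8 -1]. Elementwise product with the kernel and sum: 8·-1 + 9·1 + 4·1 + 8·-1 + -5·3 + 0·3 + 8·3 + -1·-2.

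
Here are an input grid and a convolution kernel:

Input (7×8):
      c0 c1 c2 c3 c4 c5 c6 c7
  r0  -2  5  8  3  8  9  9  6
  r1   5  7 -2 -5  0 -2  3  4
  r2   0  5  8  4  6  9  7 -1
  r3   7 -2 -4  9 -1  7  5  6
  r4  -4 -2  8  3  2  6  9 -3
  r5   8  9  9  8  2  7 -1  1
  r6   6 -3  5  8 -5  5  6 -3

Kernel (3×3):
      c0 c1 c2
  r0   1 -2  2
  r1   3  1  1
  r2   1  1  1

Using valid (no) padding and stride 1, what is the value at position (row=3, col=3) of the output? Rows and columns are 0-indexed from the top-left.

59

The receptive field on the input at this output position is [9 -1 7 / 3 2 6 / 8 2 7]. Elementwise product with the kernel and sum: 9·1 + -1·-2 + 7·2 + 3·3 + 2·1 + 6·1 + 8·1 + 2·1 + 7·1.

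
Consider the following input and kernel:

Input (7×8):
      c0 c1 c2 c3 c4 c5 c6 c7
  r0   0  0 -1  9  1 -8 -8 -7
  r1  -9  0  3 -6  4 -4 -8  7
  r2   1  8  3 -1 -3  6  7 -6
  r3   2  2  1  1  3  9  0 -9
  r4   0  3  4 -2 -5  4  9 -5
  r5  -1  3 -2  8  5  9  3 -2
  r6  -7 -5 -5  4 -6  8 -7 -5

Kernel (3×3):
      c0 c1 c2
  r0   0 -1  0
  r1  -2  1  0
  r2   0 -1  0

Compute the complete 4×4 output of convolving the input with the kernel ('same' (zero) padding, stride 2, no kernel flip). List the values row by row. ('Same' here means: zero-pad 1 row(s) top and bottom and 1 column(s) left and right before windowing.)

Output[0,0]: The receptive field on the zero-padded input at this output position is [0 0 0 / 0 0 0 / 0 -9 0]. Elementwise product with the kernel and sum: 0·-1 + 0·-2 + 0·1 + -9·-1.

9 -4 -21 16
8 -17 -8 3
-1 -1 -9 -2
-6 7 -19 -26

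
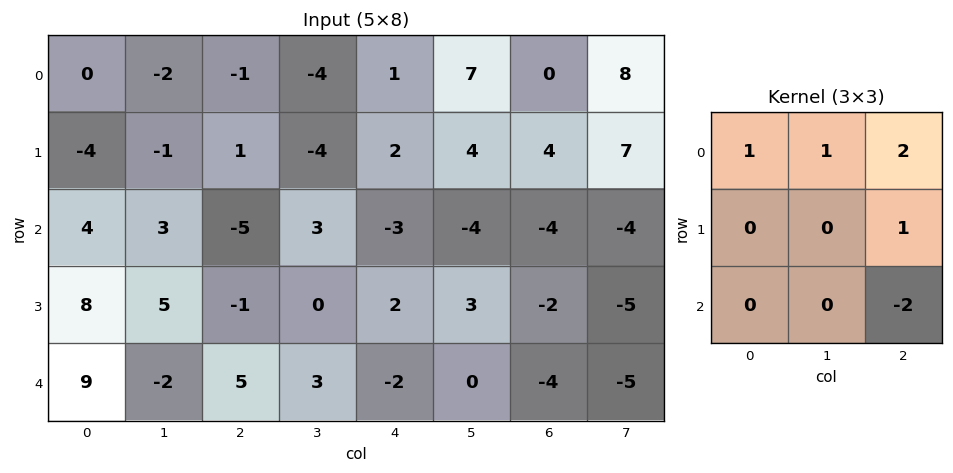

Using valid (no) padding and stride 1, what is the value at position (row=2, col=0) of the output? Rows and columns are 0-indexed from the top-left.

The receptive field on the input at this output position is [4 3 -5 / 8 5 -1 / 9 -2 5]. Elementwise product with the kernel and sum: 4·1 + 3·1 + -5·2 + -1·1 + 5·-2.

-14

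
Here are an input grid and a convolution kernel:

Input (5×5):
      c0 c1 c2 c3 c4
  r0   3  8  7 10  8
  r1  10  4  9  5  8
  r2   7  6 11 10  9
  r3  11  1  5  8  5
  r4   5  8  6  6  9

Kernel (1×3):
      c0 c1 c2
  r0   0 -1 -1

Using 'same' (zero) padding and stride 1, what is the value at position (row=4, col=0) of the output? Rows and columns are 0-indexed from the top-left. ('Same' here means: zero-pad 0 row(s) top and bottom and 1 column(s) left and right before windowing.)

-13

The receptive field on the zero-padded input at this output position is [0 5 8]. Elementwise product with the kernel and sum: 5·-1 + 8·-1.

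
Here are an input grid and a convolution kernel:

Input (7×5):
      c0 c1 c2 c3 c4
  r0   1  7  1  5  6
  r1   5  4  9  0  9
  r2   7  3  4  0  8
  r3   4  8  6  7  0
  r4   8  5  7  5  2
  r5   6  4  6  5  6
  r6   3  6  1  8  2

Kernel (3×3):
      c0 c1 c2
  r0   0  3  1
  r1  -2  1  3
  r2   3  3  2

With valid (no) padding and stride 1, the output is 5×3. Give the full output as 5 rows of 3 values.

Output[0,0]: The receptive field on the input at this output position is [1 7 1 / 5 4 9 / 7 3 4]. Elementwise product with the kernel and sum: 7·3 + 1·1 + 5·-2 + 4·1 + 9·3 + 7·3 + 3·3 + 4·2.
Output[0,1]: The receptive field on the input at this output position is [7 1 5 / 4 9 0 / 3 4 0]. Elementwise product with the kernel and sum: 1·3 + 5·1 + 4·-2 + 9·1 + 0·3 + 3·3 + 4·3 + 0·2.

81 30 58
70 81 64
84 69 43
82 77 63
61 76 59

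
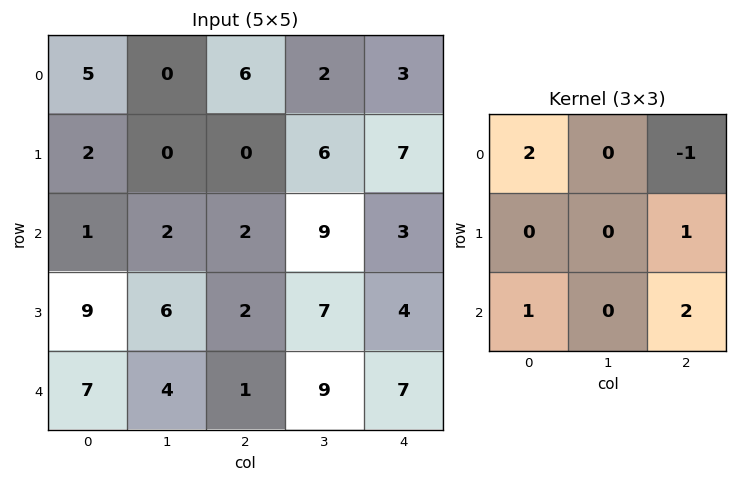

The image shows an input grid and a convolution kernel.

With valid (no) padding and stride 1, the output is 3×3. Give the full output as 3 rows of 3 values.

Output[0,0]: The receptive field on the input at this output position is [5 0 6 / 2 0 0 / 1 2 2]. Elementwise product with the kernel and sum: 5·2 + 6·-1 + 0·1 + 1·1 + 2·2.

9 24 24
19 23 6
11 24 20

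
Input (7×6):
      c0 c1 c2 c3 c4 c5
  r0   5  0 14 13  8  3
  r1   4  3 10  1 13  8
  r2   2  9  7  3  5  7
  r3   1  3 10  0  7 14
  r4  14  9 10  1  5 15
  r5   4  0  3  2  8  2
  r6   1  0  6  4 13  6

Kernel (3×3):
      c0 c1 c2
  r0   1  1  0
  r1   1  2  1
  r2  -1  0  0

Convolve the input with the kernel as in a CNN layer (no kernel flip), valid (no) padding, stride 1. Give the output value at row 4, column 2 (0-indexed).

20

The receptive field on the input at this output position is [10 1 5 / 3 2 8 / 6 4 13]. Elementwise product with the kernel and sum: 10·1 + 1·1 + 3·1 + 2·2 + 8·1 + 6·-1.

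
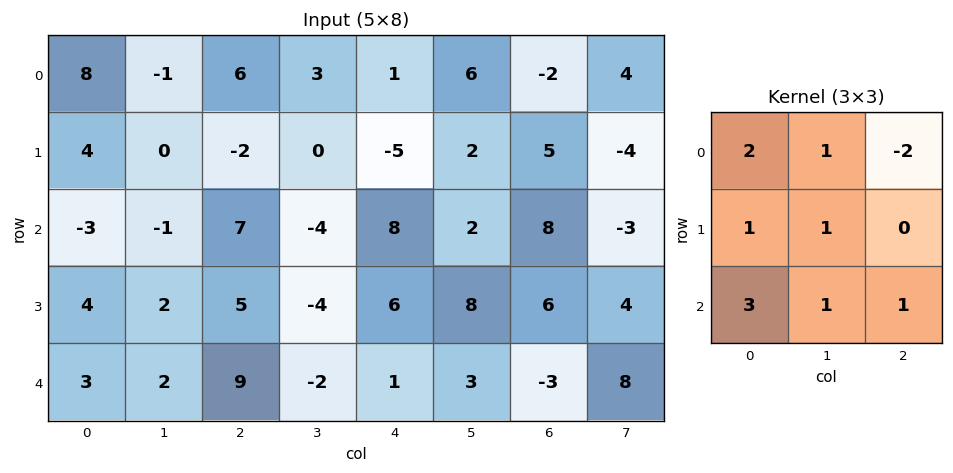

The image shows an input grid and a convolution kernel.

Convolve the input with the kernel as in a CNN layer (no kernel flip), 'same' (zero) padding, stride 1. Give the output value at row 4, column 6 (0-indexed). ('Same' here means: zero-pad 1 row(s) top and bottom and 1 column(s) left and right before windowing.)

The receptive field on the zero-padded input at this output position is [8 6 4 / 3 -3 8 / 0 0 0]. Elementwise product with the kernel and sum: 8·2 + 6·1 + 4·-2 + 3·1 + -3·1 + 0·3 + 0·1 + 0·1.

14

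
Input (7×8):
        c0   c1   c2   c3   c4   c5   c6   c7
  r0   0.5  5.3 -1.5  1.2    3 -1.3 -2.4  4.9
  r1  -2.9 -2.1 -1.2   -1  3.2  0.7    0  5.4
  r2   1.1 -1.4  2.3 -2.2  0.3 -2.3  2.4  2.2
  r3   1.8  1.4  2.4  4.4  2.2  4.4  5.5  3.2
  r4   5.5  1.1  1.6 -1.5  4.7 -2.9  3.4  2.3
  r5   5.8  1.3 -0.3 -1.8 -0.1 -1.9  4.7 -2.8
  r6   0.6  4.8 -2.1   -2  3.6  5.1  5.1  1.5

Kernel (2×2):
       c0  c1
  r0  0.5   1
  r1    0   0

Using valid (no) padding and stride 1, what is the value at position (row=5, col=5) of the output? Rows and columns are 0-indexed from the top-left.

The receptive field on the input at this output position is [-1.9 4.7 / 5.1 5.1]. Elementwise product with the kernel and sum: -1.9·0.5 + 4.7·1.

3.75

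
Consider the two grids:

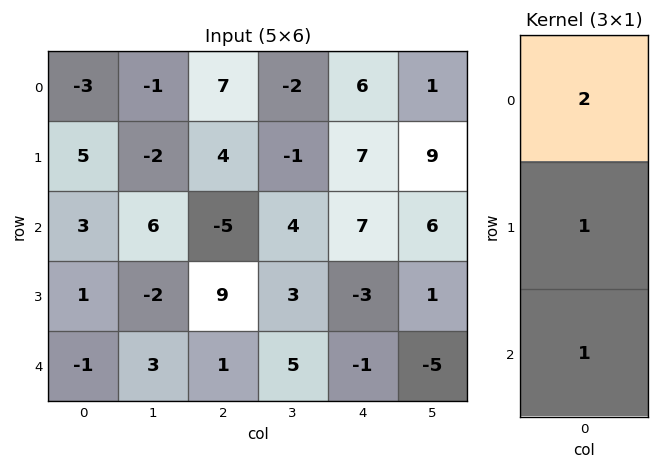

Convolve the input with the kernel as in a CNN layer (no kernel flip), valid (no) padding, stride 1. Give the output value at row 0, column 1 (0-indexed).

The receptive field on the input at this output position is [-1 / -2 / 6]. Elementwise product with the kernel and sum: -1·2 + -2·1 + 6·1.

2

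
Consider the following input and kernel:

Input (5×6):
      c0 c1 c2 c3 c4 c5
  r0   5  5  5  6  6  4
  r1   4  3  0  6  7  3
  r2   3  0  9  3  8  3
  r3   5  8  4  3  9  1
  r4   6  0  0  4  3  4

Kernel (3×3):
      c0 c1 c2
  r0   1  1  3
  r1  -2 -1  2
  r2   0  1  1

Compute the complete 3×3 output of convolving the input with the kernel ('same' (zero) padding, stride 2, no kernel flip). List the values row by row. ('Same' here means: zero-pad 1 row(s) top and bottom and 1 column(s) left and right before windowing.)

12 3 0
23 25 24
23 29 12

Output[0,0]: The receptive field on the zero-padded input at this output position is [0 0 0 / 0 5 5 / 0 4 3]. Elementwise product with the kernel and sum: 0·1 + 0·1 + 0·3 + 0·-2 + 5·-1 + 5·2 + 4·1 + 3·1.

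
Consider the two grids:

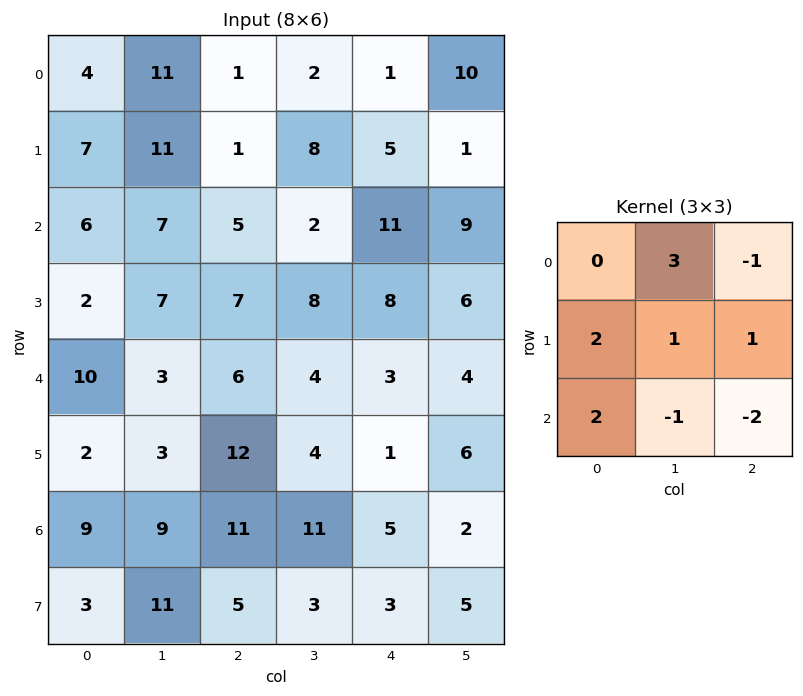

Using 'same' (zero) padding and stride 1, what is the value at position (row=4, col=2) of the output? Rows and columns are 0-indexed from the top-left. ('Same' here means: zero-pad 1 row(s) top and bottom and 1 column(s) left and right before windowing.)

The receptive field on the zero-padded input at this output position is [7 7 8 / 3 6 4 / 3 12 4]. Elementwise product with the kernel and sum: 7·3 + 8·-1 + 3·2 + 6·1 + 4·1 + 3·2 + 12·-1 + 4·-2.

15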